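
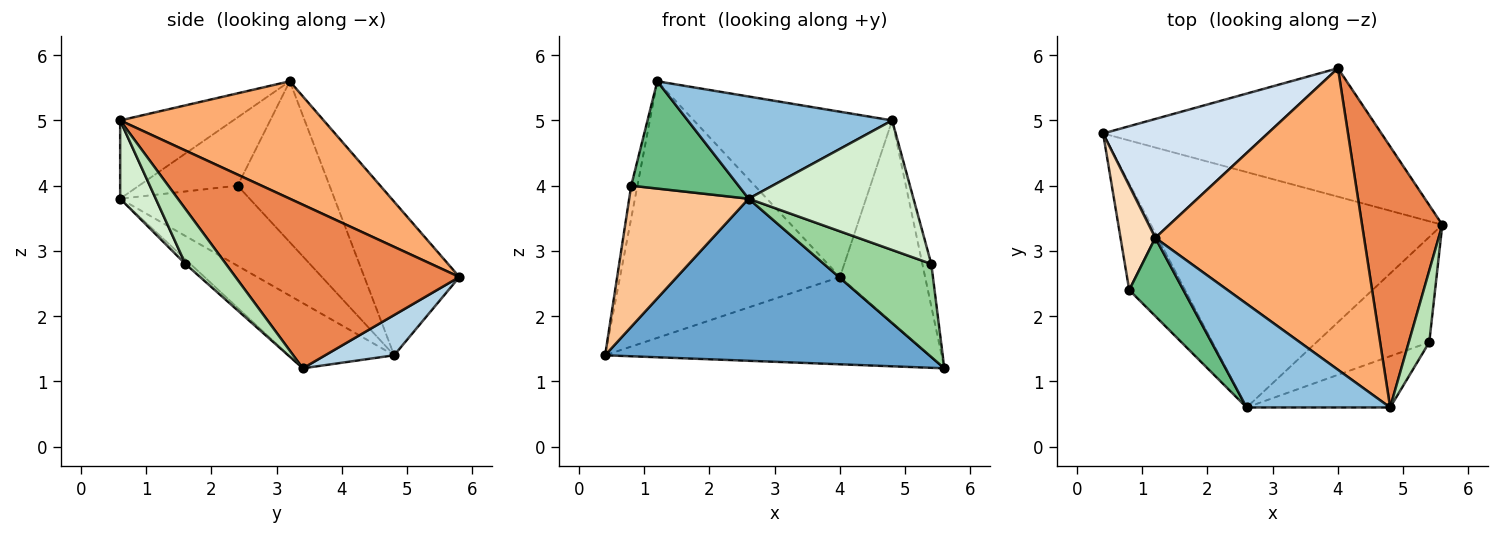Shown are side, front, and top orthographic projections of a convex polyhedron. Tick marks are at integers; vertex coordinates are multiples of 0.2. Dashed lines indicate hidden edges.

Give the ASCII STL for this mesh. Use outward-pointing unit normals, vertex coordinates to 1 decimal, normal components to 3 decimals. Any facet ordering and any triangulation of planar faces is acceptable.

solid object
 facet normal -0.181 -0.558 -0.810
  outer loop
   vertex 2.6 0.6 3.8
   vertex 0.4 4.8 1.4
   vertex 5.6 3.4 1.2
  endloop
 endfacet
 facet normal -0.362 -0.654 0.664
  outer loop
   vertex 4.8 0.6 5.0
   vertex 1.2 3.2 5.6
   vertex 2.6 0.6 3.8
  endloop
 endfacet
 facet normal 0.119 0.558 -0.821
  outer loop
   vertex 4.0 5.8 2.6
   vertex 5.6 3.4 1.2
   vertex 0.4 4.8 1.4
  endloop
 endfacet
 facet normal -0.365 0.845 0.391
  outer loop
   vertex 4.0 5.8 2.6
   vertex 0.4 4.8 1.4
   vertex 1.2 3.2 5.6
  endloop
 endfacet
 facet normal 0.850 0.323 0.417
  outer loop
   vertex 4.0 5.8 2.6
   vertex 4.8 0.6 5.0
   vertex 5.6 3.4 1.2
  endloop
 endfacet
 facet normal 0.442 0.431 0.786
  outer loop
   vertex 4.0 5.8 2.6
   vertex 1.2 3.2 5.6
   vertex 4.8 0.6 5.0
  endloop
 endfacet
 facet normal -0.654 -0.603 -0.456
  outer loop
   vertex 0.8 2.4 4.0
   vertex 0.4 4.8 1.4
   vertex 2.6 0.6 3.8
  endloop
 endfacet
 facet normal -0.975 0.066 0.211
  outer loop
   vertex 0.8 2.4 4.0
   vertex 1.2 3.2 5.6
   vertex 0.4 4.8 1.4
  endloop
 endfacet
 facet normal -0.596 -0.649 0.473
  outer loop
   vertex 0.8 2.4 4.0
   vertex 2.6 0.6 3.8
   vertex 1.2 3.2 5.6
  endloop
 endfacet
 facet normal -0.031 -0.662 -0.749
  outer loop
   vertex 5.4 1.6 2.8
   vertex 2.6 0.6 3.8
   vertex 5.6 3.4 1.2
  endloop
 endfacet
 facet normal 0.918 0.202 0.342
  outer loop
   vertex 5.4 1.6 2.8
   vertex 5.6 3.4 1.2
   vertex 4.8 0.6 5.0
  endloop
 endfacet
 facet normal 0.197 -0.912 -0.361
  outer loop
   vertex 5.4 1.6 2.8
   vertex 4.8 0.6 5.0
   vertex 2.6 0.6 3.8
  endloop
 endfacet
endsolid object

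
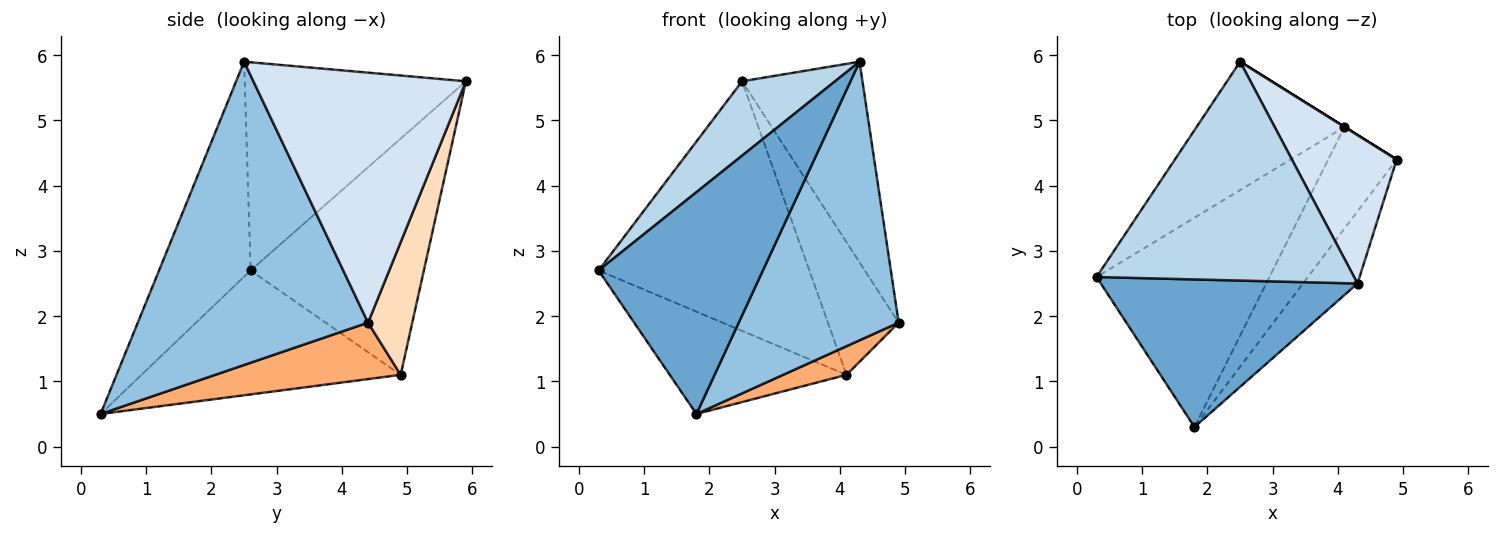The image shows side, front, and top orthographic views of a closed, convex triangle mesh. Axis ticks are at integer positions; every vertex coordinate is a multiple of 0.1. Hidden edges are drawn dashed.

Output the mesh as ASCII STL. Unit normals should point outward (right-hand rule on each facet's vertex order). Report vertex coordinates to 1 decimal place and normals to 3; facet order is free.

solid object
 facet normal -0.421 -0.755 0.503
  outer loop
   vertex 4.3 2.5 5.9
   vertex 0.3 2.6 2.7
   vertex 1.8 0.3 0.5
  endloop
 endfacet
 facet normal 0.812 -0.564 -0.146
  outer loop
   vertex 4.3 2.5 5.9
   vertex 1.8 0.3 0.5
   vertex 4.9 4.4 1.9
  endloop
 endfacet
 facet normal -0.608 -0.255 0.752
  outer loop
   vertex 2.5 5.9 5.6
   vertex 0.3 2.6 2.7
   vertex 4.3 2.5 5.9
  endloop
 endfacet
 facet normal 0.817 0.463 0.343
  outer loop
   vertex 2.5 5.9 5.6
   vertex 4.3 2.5 5.9
   vertex 4.9 4.4 1.9
  endloop
 endfacet
 facet normal -0.542 0.369 -0.755
  outer loop
   vertex 4.1 4.9 1.1
   vertex 1.8 0.3 0.5
   vertex 0.3 2.6 2.7
  endloop
 endfacet
 facet normal 0.621 -0.212 -0.754
  outer loop
   vertex 4.1 4.9 1.1
   vertex 4.9 4.4 1.9
   vertex 1.8 0.3 0.5
  endloop
 endfacet
 facet normal -0.590 0.718 -0.369
  outer loop
   vertex 4.1 4.9 1.1
   vertex 0.3 2.6 2.7
   vertex 2.5 5.9 5.6
  endloop
 endfacet
 facet normal 0.530 0.848 0.000
  outer loop
   vertex 4.1 4.9 1.1
   vertex 2.5 5.9 5.6
   vertex 4.9 4.4 1.9
  endloop
 endfacet
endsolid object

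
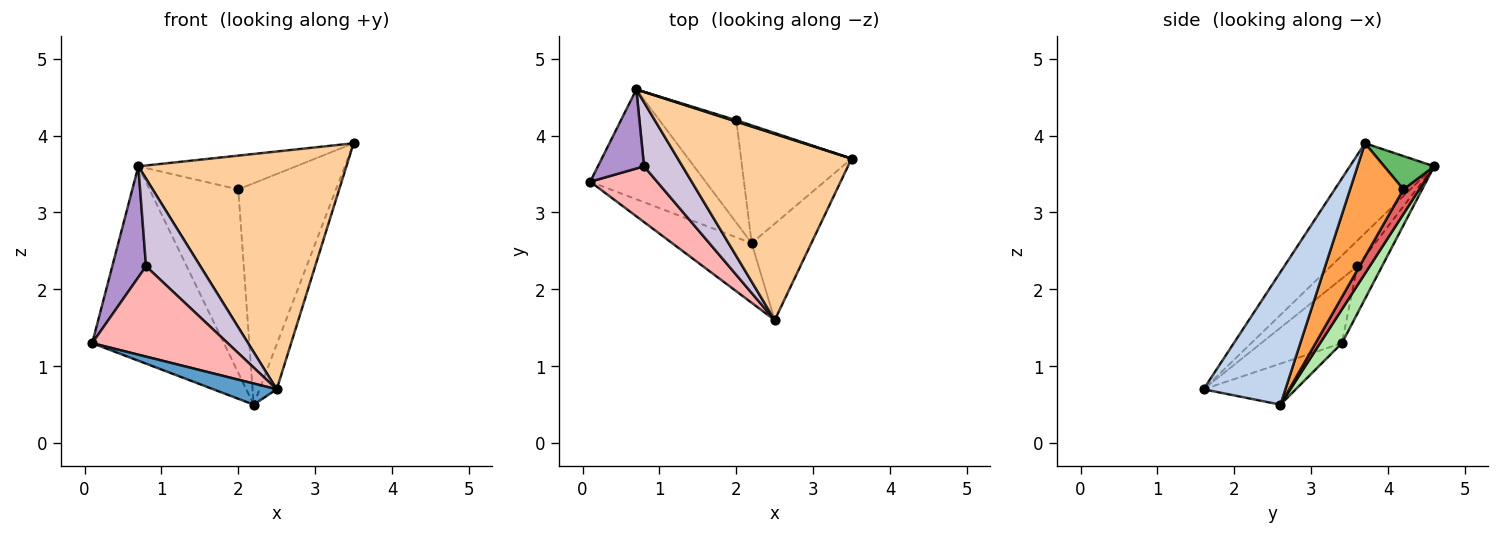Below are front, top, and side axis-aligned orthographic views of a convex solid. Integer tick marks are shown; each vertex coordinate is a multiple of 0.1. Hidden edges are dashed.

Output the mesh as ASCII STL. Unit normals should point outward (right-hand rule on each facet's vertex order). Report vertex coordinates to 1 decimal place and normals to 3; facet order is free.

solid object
 facet normal -0.437 -0.301 -0.847
  outer loop
   vertex 2.2 2.6 0.5
   vertex 2.5 1.6 0.7
   vertex 0.1 3.4 1.3
  endloop
 endfacet
 facet normal 0.896 0.188 -0.403
  outer loop
   vertex 2.2 2.6 0.5
   vertex 3.5 3.7 3.9
   vertex 2.5 1.6 0.7
  endloop
 endfacet
 facet normal 0.434 0.795 -0.423
  outer loop
   vertex 2.0 4.2 3.3
   vertex 3.5 3.7 3.9
   vertex 2.2 2.6 0.5
  endloop
 endfacet
 facet normal -0.304 -0.750 0.587
  outer loop
   vertex 0.7 4.6 3.6
   vertex 2.5 1.6 0.7
   vertex 3.5 3.7 3.9
  endloop
 endfacet
 facet normal 0.302 0.953 0.039
  outer loop
   vertex 0.7 4.6 3.6
   vertex 3.5 3.7 3.9
   vertex 2.0 4.2 3.3
  endloop
 endfacet
 facet normal 0.143 0.862 -0.487
  outer loop
   vertex 0.7 4.6 3.6
   vertex 2.2 2.6 0.5
   vertex 0.1 3.4 1.3
  endloop
 endfacet
 facet normal 0.154 0.863 -0.482
  outer loop
   vertex 0.7 4.6 3.6
   vertex 2.0 4.2 3.3
   vertex 2.2 2.6 0.5
  endloop
 endfacet
 facet normal -0.452 -0.759 0.468
  outer loop
   vertex 0.8 3.6 2.3
   vertex 0.1 3.4 1.3
   vertex 2.5 1.6 0.7
  endloop
 endfacet
 facet normal -0.512 -0.699 0.498
  outer loop
   vertex 0.8 3.6 2.3
   vertex 0.7 4.6 3.6
   vertex 0.1 3.4 1.3
  endloop
 endfacet
 facet normal -0.366 -0.751 0.549
  outer loop
   vertex 0.8 3.6 2.3
   vertex 2.5 1.6 0.7
   vertex 0.7 4.6 3.6
  endloop
 endfacet
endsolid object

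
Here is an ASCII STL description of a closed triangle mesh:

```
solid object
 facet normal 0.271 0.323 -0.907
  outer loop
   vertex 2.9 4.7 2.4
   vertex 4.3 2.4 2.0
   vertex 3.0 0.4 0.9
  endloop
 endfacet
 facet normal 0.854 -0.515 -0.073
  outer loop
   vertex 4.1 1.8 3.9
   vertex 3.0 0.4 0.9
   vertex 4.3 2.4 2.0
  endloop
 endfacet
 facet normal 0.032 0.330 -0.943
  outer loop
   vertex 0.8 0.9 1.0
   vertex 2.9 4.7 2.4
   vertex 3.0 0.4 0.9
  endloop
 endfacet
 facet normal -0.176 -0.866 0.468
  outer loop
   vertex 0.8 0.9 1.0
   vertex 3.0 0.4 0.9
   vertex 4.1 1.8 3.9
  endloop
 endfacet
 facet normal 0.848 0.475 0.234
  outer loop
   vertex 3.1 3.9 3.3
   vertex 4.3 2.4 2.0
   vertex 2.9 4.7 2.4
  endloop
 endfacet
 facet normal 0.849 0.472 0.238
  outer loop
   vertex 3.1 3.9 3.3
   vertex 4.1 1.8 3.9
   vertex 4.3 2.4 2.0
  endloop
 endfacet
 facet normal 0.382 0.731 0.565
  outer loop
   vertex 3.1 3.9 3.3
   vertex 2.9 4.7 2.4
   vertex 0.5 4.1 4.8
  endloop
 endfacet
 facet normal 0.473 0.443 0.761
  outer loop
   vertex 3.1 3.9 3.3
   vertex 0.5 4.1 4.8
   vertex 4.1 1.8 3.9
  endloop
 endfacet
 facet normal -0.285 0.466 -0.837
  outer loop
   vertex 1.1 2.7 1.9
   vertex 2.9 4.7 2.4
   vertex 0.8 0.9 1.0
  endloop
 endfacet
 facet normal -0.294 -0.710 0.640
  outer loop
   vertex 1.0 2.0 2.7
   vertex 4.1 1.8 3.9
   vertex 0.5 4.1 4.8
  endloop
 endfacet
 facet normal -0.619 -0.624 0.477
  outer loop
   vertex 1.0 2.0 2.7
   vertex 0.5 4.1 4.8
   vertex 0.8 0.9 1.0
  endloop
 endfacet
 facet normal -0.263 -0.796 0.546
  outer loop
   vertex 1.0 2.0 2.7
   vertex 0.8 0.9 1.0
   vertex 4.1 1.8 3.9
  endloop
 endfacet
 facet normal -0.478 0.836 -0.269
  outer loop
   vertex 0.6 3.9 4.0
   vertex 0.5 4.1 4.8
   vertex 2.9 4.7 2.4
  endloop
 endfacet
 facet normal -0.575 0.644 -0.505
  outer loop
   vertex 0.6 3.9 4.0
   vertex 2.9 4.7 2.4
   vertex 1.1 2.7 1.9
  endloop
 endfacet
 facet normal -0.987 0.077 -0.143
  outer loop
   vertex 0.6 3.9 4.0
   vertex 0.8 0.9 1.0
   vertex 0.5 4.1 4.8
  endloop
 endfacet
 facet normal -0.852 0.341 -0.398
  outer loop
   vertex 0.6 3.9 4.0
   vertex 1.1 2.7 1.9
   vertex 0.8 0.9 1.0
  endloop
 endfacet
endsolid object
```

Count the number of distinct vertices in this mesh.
10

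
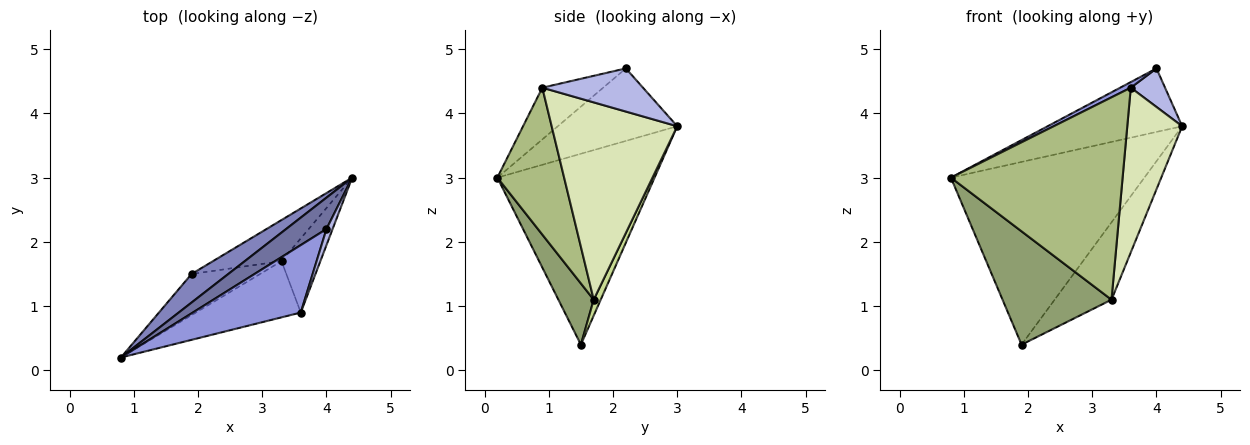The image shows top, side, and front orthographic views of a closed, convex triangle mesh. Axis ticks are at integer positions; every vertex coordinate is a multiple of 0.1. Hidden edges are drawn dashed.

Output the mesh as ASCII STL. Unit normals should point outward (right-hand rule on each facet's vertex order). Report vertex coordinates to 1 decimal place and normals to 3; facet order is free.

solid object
 facet normal -0.623 0.701 0.347
  outer loop
   vertex 4.0 2.2 4.7
   vertex 4.4 3.0 3.8
   vertex 0.8 0.2 3.0
  endloop
 endfacet
 facet normal -0.626 0.770 0.120
  outer loop
   vertex 1.9 1.5 0.4
   vertex 0.8 0.2 3.0
   vertex 4.4 3.0 3.8
  endloop
 endfacet
 facet normal -0.431 -0.075 0.899
  outer loop
   vertex 3.6 0.9 4.4
   vertex 4.0 2.2 4.7
   vertex 0.8 0.2 3.0
  endloop
 endfacet
 facet normal 0.938 -0.319 0.133
  outer loop
   vertex 3.6 0.9 4.4
   vertex 4.4 3.0 3.8
   vertex 4.0 2.2 4.7
  endloop
 endfacet
 facet normal 0.292 -0.899 -0.326
  outer loop
   vertex 3.3 1.7 1.1
   vertex 0.8 0.2 3.0
   vertex 1.9 1.5 0.4
  endloop
 endfacet
 facet normal 0.351 -0.902 -0.251
  outer loop
   vertex 3.3 1.7 1.1
   vertex 3.6 0.9 4.4
   vertex 0.8 0.2 3.0
  endloop
 endfacet
 facet normal 0.108 0.878 -0.467
  outer loop
   vertex 3.3 1.7 1.1
   vertex 1.9 1.5 0.4
   vertex 4.4 3.0 3.8
  endloop
 endfacet
 facet normal 0.902 -0.394 -0.178
  outer loop
   vertex 3.3 1.7 1.1
   vertex 4.4 3.0 3.8
   vertex 3.6 0.9 4.4
  endloop
 endfacet
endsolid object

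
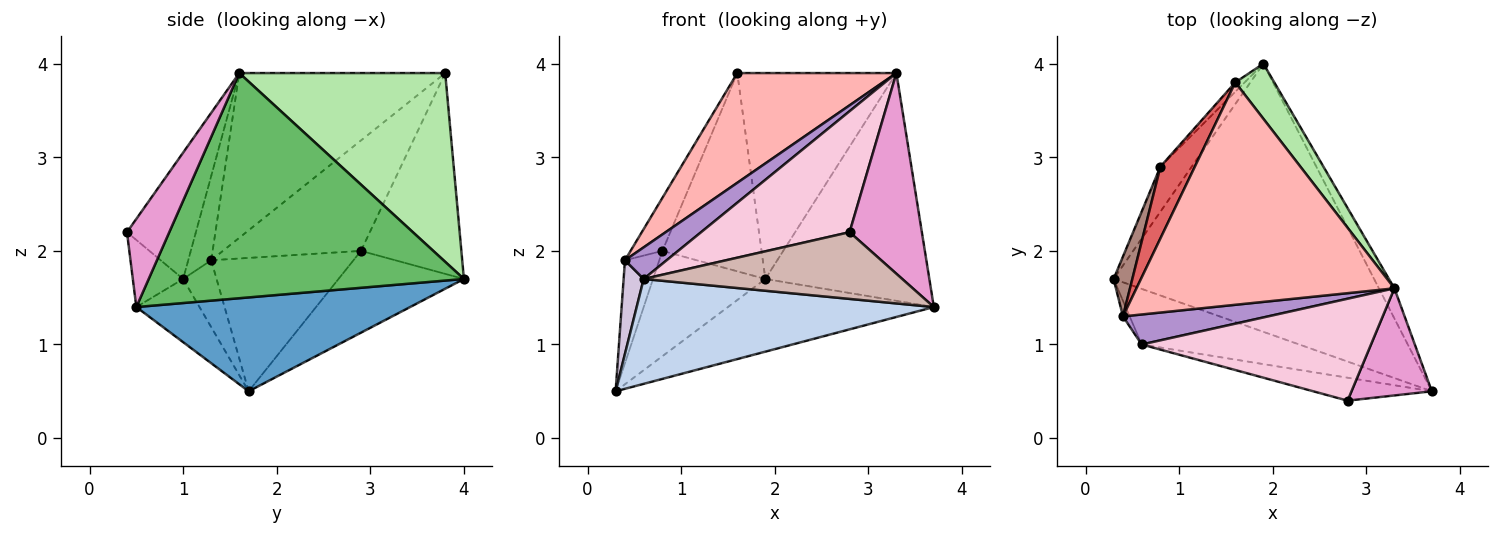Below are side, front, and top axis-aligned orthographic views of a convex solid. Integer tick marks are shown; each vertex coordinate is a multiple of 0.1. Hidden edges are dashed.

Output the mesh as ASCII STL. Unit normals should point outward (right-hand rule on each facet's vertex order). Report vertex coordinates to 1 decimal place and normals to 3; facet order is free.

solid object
 facet normal 0.329 0.247 -0.912
  outer loop
   vertex 1.9 4.0 1.7
   vertex 3.7 0.5 1.4
   vertex 0.3 1.7 0.5
  endloop
 endfacet
 facet normal -0.185 -0.868 -0.460
  outer loop
   vertex 0.6 1.0 1.7
   vertex 0.3 1.7 0.5
   vertex 3.7 0.5 1.4
  endloop
 endfacet
 facet normal -0.716 0.642 -0.274
  outer loop
   vertex 0.8 2.9 2.0
   vertex 1.9 4.0 1.7
   vertex 0.3 1.7 0.5
  endloop
 endfacet
 facet normal -0.711 0.702 -0.033
  outer loop
   vertex 0.8 2.9 2.0
   vertex 1.6 3.8 3.9
   vertex 1.9 4.0 1.7
  endloop
 endfacet
 facet normal 0.885 0.461 -0.061
  outer loop
   vertex 3.3 1.6 3.9
   vertex 3.7 0.5 1.4
   vertex 1.9 4.0 1.7
  endloop
 endfacet
 facet normal 0.781 0.603 0.161
  outer loop
   vertex 3.3 1.6 3.9
   vertex 1.9 4.0 1.7
   vertex 1.6 3.8 3.9
  endloop
 endfacet
 facet normal -0.932 0.215 0.291
  outer loop
   vertex 0.4 1.3 1.9
   vertex 1.6 3.8 3.9
   vertex 0.8 2.9 2.0
  endloop
 endfacet
 facet normal -0.497 -0.384 0.778
  outer loop
   vertex 0.4 1.3 1.9
   vertex 3.3 1.6 3.9
   vertex 1.6 3.8 3.9
  endloop
 endfacet
 facet normal -0.371 -0.674 0.639
  outer loop
   vertex 0.4 1.3 1.9
   vertex 0.6 1.0 1.7
   vertex 3.3 1.6 3.9
  endloop
 endfacet
 facet normal -0.854 -0.513 -0.085
  outer loop
   vertex 0.4 1.3 1.9
   vertex 0.3 1.7 0.5
   vertex 0.6 1.0 1.7
  endloop
 endfacet
 facet normal -0.963 0.232 0.135
  outer loop
   vertex 0.4 1.3 1.9
   vertex 0.8 2.9 2.0
   vertex 0.3 1.7 0.5
  endloop
 endfacet
 facet normal -0.181 -0.930 -0.320
  outer loop
   vertex 2.8 0.4 2.2
   vertex 0.6 1.0 1.7
   vertex 3.7 0.5 1.4
  endloop
 endfacet
 facet normal 0.459 -0.784 0.418
  outer loop
   vertex 2.8 0.4 2.2
   vertex 3.7 0.5 1.4
   vertex 3.3 1.6 3.9
  endloop
 endfacet
 facet normal -0.335 -0.721 0.607
  outer loop
   vertex 2.8 0.4 2.2
   vertex 3.3 1.6 3.9
   vertex 0.6 1.0 1.7
  endloop
 endfacet
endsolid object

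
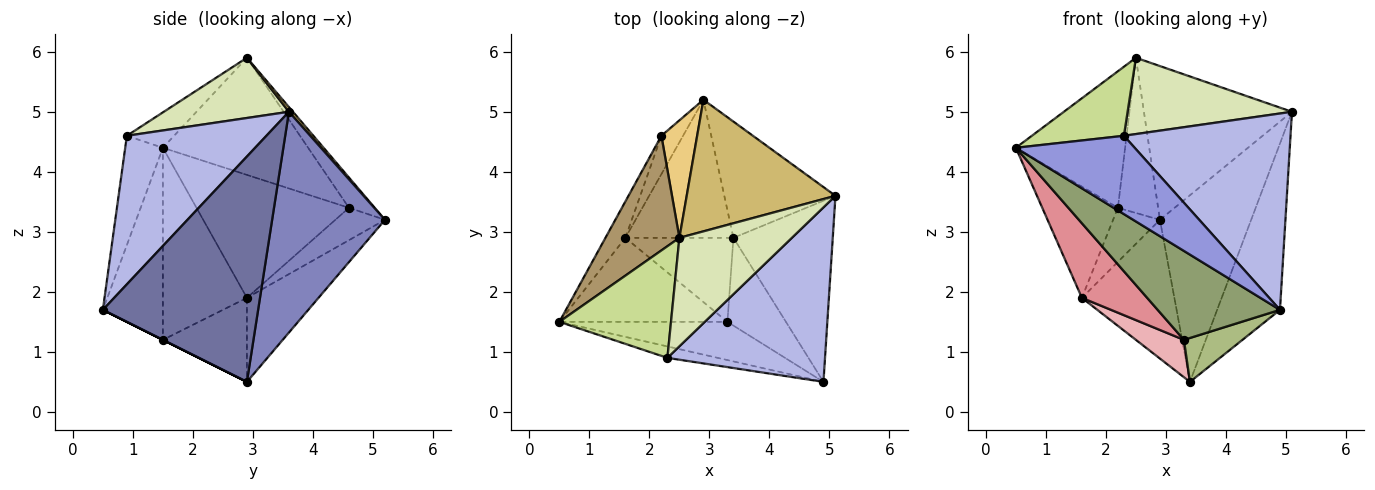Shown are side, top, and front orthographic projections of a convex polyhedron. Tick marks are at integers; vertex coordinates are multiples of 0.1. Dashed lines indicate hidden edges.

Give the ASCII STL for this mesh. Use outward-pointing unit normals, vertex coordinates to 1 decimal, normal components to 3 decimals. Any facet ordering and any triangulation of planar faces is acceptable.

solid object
 facet normal 0.858 0.347 -0.378
  outer loop
   vertex 3.4 2.9 0.5
   vertex 5.1 3.6 5.0
   vertex 4.9 0.5 1.7
  endloop
 endfacet
 facet normal 0.724 0.585 -0.365
  outer loop
   vertex 2.9 5.2 3.2
   vertex 5.1 3.6 5.0
   vertex 3.4 2.9 0.5
  endloop
 endfacet
 facet normal -0.299 -0.944 -0.138
  outer loop
   vertex 2.3 0.9 4.6
   vertex 0.5 1.5 4.4
   vertex 4.9 0.5 1.7
  endloop
 endfacet
 facet normal 0.531 -0.634 0.563
  outer loop
   vertex 2.3 0.9 4.6
   vertex 4.9 0.5 1.7
   vertex 5.1 3.6 5.0
  endloop
 endfacet
 facet normal -0.411 -0.838 -0.360
  outer loop
   vertex 3.3 1.5 1.2
   vertex 4.9 0.5 1.7
   vertex 0.5 1.5 4.4
  endloop
 endfacet
 facet normal 0.000 -0.447 -0.894
  outer loop
   vertex 3.3 1.5 1.2
   vertex 3.4 2.9 0.5
   vertex 4.9 0.5 1.7
  endloop
 endfacet
 facet normal -0.260 -0.508 0.821
  outer loop
   vertex 2.5 2.9 5.9
   vertex 0.5 1.5 4.4
   vertex 2.3 0.9 4.6
  endloop
 endfacet
 facet normal 0.401 -0.527 0.749
  outer loop
   vertex 2.5 2.9 5.9
   vertex 2.3 0.9 4.6
   vertex 5.1 3.6 5.0
  endloop
 endfacet
 facet normal -0.714 0.537 0.451
  outer loop
   vertex 2.5 2.9 5.9
   vertex 2.2 4.6 3.4
   vertex 0.5 1.5 4.4
  endloop
 endfacet
 facet normal 0.021 0.760 0.650
  outer loop
   vertex 2.5 2.9 5.9
   vertex 5.1 3.6 5.0
   vertex 2.9 5.2 3.2
  endloop
 endfacet
 facet normal -0.455 0.710 0.537
  outer loop
   vertex 2.5 2.9 5.9
   vertex 2.9 5.2 3.2
   vertex 2.2 4.6 3.4
  endloop
 endfacet
 facet normal -0.481 0.621 -0.618
  outer loop
   vertex 1.6 2.9 1.9
   vertex 2.9 5.2 3.2
   vertex 3.4 2.9 0.5
  endloop
 endfacet
 facet normal -0.654 0.617 -0.438
  outer loop
   vertex 1.6 2.9 1.9
   vertex 2.2 4.6 3.4
   vertex 2.9 5.2 3.2
  endloop
 endfacet
 facet normal -0.887 0.440 -0.144
  outer loop
   vertex 1.6 2.9 1.9
   vertex 0.5 1.5 4.4
   vertex 2.2 4.6 3.4
  endloop
 endfacet
 facet normal -0.650 -0.505 -0.568
  outer loop
   vertex 1.6 2.9 1.9
   vertex 3.3 1.5 1.2
   vertex 0.5 1.5 4.4
  endloop
 endfacet
 facet normal -0.579 -0.331 -0.745
  outer loop
   vertex 1.6 2.9 1.9
   vertex 3.4 2.9 0.5
   vertex 3.3 1.5 1.2
  endloop
 endfacet
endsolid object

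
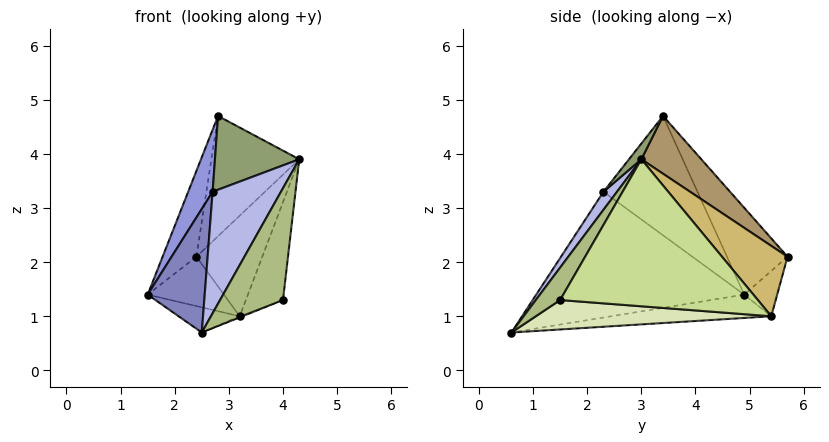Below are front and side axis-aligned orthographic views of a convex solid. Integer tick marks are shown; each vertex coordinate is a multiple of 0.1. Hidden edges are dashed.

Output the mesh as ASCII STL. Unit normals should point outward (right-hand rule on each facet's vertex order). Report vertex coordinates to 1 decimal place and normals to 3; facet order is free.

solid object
 facet normal -0.255 0.097 -0.962
  outer loop
   vertex 3.2 5.4 1.0
   vertex 2.5 0.6 0.7
   vertex 1.5 4.9 1.4
  endloop
 endfacet
 facet normal -0.936 -0.257 0.240
  outer loop
   vertex 2.7 2.3 3.3
   vertex 1.5 4.9 1.4
   vertex 2.5 0.6 0.7
  endloop
 endfacet
 facet normal -0.935 -0.243 0.258
  outer loop
   vertex 2.7 2.3 3.3
   vertex 2.8 3.4 4.7
   vertex 1.5 4.9 1.4
  endloop
 endfacet
 facet normal 0.165 -0.831 0.531
  outer loop
   vertex 2.7 2.3 3.3
   vertex 2.5 0.6 0.7
   vertex 4.3 3.0 3.9
  endloop
 endfacet
 facet normal 0.115 -0.785 0.609
  outer loop
   vertex 2.7 2.3 3.3
   vertex 4.3 3.0 3.9
   vertex 2.8 3.4 4.7
  endloop
 endfacet
 facet normal 0.323 -0.835 0.445
  outer loop
   vertex 4.0 1.5 1.3
   vertex 4.3 3.0 3.9
   vertex 2.5 0.6 0.7
  endloop
 endfacet
 facet normal 0.960 0.180 -0.215
  outer loop
   vertex 4.0 1.5 1.3
   vertex 3.2 5.4 1.0
   vertex 4.3 3.0 3.9
  endloop
 endfacet
 facet normal 0.369 0.004 -0.929
  outer loop
   vertex 4.0 1.5 1.3
   vertex 2.5 0.6 0.7
   vertex 3.2 5.4 1.0
  endloop
 endfacet
 facet normal 0.474 0.694 0.541
  outer loop
   vertex 2.4 5.7 2.1
   vertex 2.8 3.4 4.7
   vertex 4.3 3.0 3.9
  endloop
 endfacet
 facet normal 0.672 0.675 0.304
  outer loop
   vertex 2.4 5.7 2.1
   vertex 4.3 3.0 3.9
   vertex 3.2 5.4 1.0
  endloop
 endfacet
 facet normal -0.760 0.424 0.492
  outer loop
   vertex 2.4 5.7 2.1
   vertex 1.5 4.9 1.4
   vertex 2.8 3.4 4.7
  endloop
 endfacet
 facet normal -0.349 0.808 -0.474
  outer loop
   vertex 2.4 5.7 2.1
   vertex 3.2 5.4 1.0
   vertex 1.5 4.9 1.4
  endloop
 endfacet
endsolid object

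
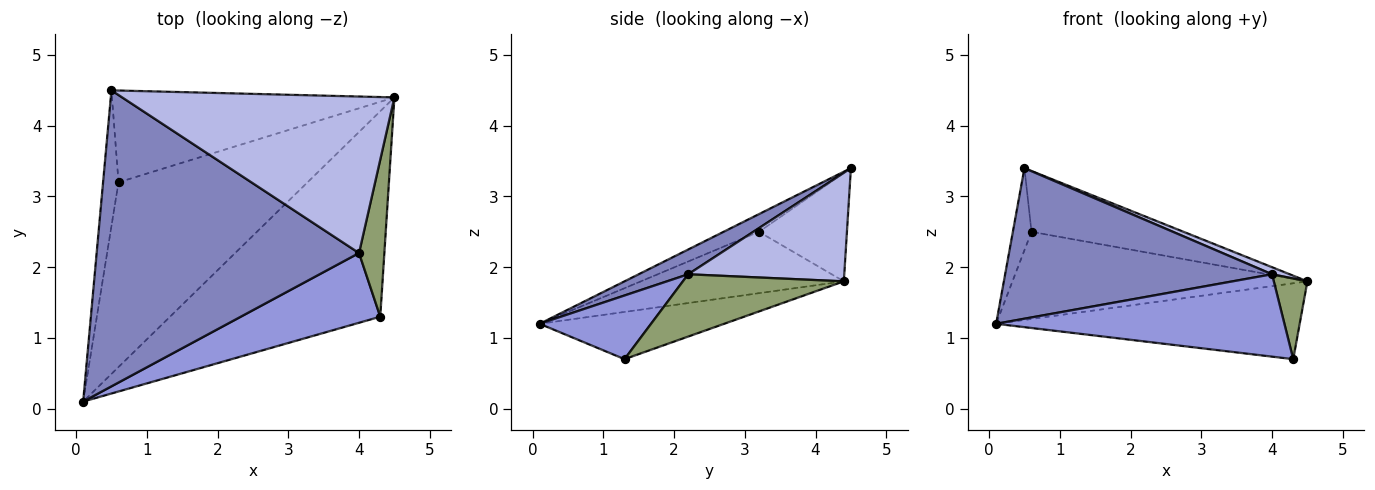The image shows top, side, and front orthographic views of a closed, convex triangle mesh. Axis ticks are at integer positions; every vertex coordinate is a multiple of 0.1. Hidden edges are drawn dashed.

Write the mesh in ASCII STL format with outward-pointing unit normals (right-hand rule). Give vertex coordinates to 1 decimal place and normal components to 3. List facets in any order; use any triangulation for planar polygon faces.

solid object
 facet normal -0.206 0.339 -0.918
  outer loop
   vertex 4.3 1.3 0.7
   vertex 0.1 0.1 1.2
   vertex 4.5 4.4 1.8
  endloop
 endfacet
 facet normal 0.084 -0.452 0.888
  outer loop
   vertex 4.0 2.2 1.9
   vertex 0.5 4.5 3.4
   vertex 0.1 0.1 1.2
  endloop
 endfacet
 facet normal 0.283 -0.732 0.620
  outer loop
   vertex 4.0 2.2 1.9
   vertex 0.1 0.1 1.2
   vertex 4.3 1.3 0.7
  endloop
 endfacet
 facet normal 0.370 -0.042 0.928
  outer loop
   vertex 4.0 2.2 1.9
   vertex 4.5 4.4 1.8
   vertex 0.5 4.5 3.4
  endloop
 endfacet
 facet normal 0.909 -0.190 0.370
  outer loop
   vertex 4.0 2.2 1.9
   vertex 4.3 1.3 0.7
   vertex 4.5 4.4 1.8
  endloop
 endfacet
 facet normal -0.282 0.409 -0.868
  outer loop
   vertex 0.6 3.2 2.5
   vertex 4.5 4.4 1.8
   vertex 0.1 0.1 1.2
  endloop
 endfacet
 facet normal -0.700 0.369 -0.611
  outer loop
   vertex 0.6 3.2 2.5
   vertex 0.1 0.1 1.2
   vertex 0.5 4.5 3.4
  endloop
 endfacet
 facet normal -0.304 0.526 -0.794
  outer loop
   vertex 0.6 3.2 2.5
   vertex 0.5 4.5 3.4
   vertex 4.5 4.4 1.8
  endloop
 endfacet
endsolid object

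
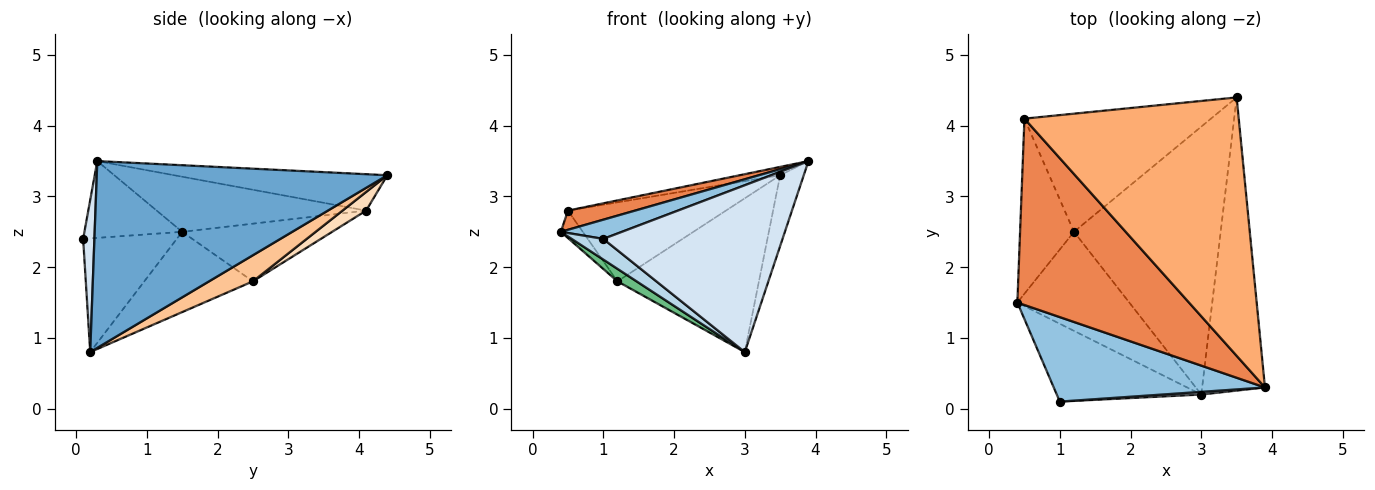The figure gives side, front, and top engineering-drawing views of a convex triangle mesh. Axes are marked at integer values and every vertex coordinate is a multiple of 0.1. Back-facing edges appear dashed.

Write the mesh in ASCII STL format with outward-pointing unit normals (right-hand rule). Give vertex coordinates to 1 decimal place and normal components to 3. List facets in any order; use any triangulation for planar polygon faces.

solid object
 facet normal 0.945 0.077 -0.318
  outer loop
   vertex 3.0 0.2 0.8
   vertex 3.5 4.4 3.3
   vertex 3.9 0.3 3.5
  endloop
 endfacet
 facet normal -0.334 -0.209 0.919
  outer loop
   vertex 1.0 0.1 2.4
   vertex 3.9 0.3 3.5
   vertex 0.4 1.5 2.5
  endloop
 endfacet
 facet normal -0.605 -0.204 -0.769
  outer loop
   vertex 1.0 0.1 2.4
   vertex 0.4 1.5 2.5
   vertex 3.0 0.2 0.8
  endloop
 endfacet
 facet normal 0.063 -0.998 0.016
  outer loop
   vertex 1.0 0.1 2.4
   vertex 3.0 0.2 0.8
   vertex 3.9 0.3 3.5
  endloop
 endfacet
 facet normal -0.304 -0.098 0.948
  outer loop
   vertex 0.5 4.1 2.8
   vertex 0.4 1.5 2.5
   vertex 3.9 0.3 3.5
  endloop
 endfacet
 facet normal -0.167 0.032 0.985
  outer loop
   vertex 0.5 4.1 2.8
   vertex 3.9 0.3 3.5
   vertex 3.5 4.4 3.3
  endloop
 endfacet
 facet normal 0.153 0.492 -0.857
  outer loop
   vertex 1.2 2.5 1.8
   vertex 3.5 4.4 3.3
   vertex 3.0 0.2 0.8
  endloop
 endfacet
 facet normal 0.083 0.554 -0.828
  outer loop
   vertex 1.2 2.5 1.8
   vertex 0.5 4.1 2.8
   vertex 3.5 4.4 3.3
  endloop
 endfacet
 facet normal -0.580 -0.102 -0.808
  outer loop
   vertex 1.2 2.5 1.8
   vertex 3.0 0.2 0.8
   vertex 0.4 1.5 2.5
  endloop
 endfacet
 facet normal -0.727 0.106 -0.679
  outer loop
   vertex 1.2 2.5 1.8
   vertex 0.4 1.5 2.5
   vertex 0.5 4.1 2.8
  endloop
 endfacet
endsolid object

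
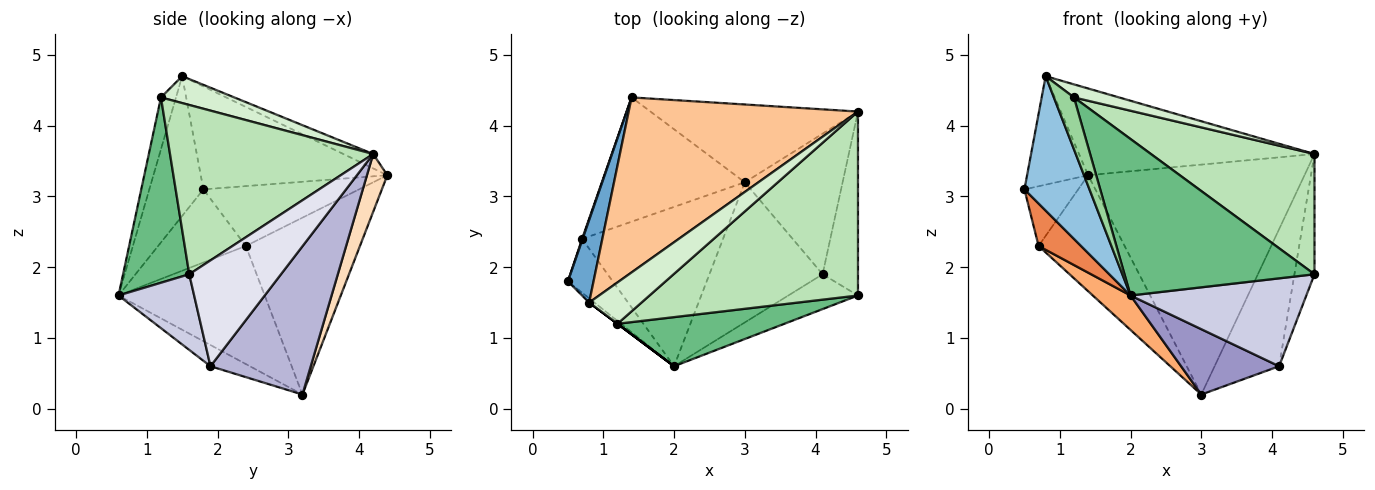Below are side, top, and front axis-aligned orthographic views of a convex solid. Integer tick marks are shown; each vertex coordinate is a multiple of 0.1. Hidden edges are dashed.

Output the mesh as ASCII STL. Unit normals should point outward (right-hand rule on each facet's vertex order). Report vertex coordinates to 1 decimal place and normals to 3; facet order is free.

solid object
 facet normal -0.925 0.302 0.230
  outer loop
   vertex 0.8 1.5 4.7
   vertex 1.4 4.4 3.3
   vertex 0.5 1.8 3.1
  endloop
 endfacet
 facet normal -0.639 -0.769 -0.024
  outer loop
   vertex 2.0 0.6 1.6
   vertex 0.8 1.5 4.7
   vertex 0.5 1.8 3.1
  endloop
 endfacet
 facet normal -0.945 0.327 0.009
  outer loop
   vertex 0.7 2.4 2.3
   vertex 0.5 1.8 3.1
   vertex 1.4 4.4 3.3
  endloop
 endfacet
 facet normal -0.671 0.506 -0.542
  outer loop
   vertex 0.7 2.4 2.3
   vertex 1.4 4.4 3.3
   vertex 3.0 3.2 0.2
  endloop
 endfacet
 facet normal -0.788 -0.381 -0.483
  outer loop
   vertex 0.7 2.4 2.3
   vertex 2.0 0.6 1.6
   vertex 0.5 1.8 3.1
  endloop
 endfacet
 facet normal -0.634 -0.164 -0.756
  outer loop
   vertex 0.7 2.4 2.3
   vertex 3.0 3.2 0.2
   vertex 2.0 0.6 1.6
  endloop
 endfacet
 facet normal -0.056 0.443 0.895
  outer loop
   vertex 4.6 4.2 3.6
   vertex 1.4 4.4 3.3
   vertex 0.8 1.5 4.7
  endloop
 endfacet
 facet normal 0.089 0.943 -0.319
  outer loop
   vertex 4.6 4.2 3.6
   vertex 3.0 3.2 0.2
   vertex 1.4 4.4 3.3
  endloop
 endfacet
 facet normal 0.315 -0.905 0.284
  outer loop
   vertex 1.2 1.2 4.4
   vertex 2.0 0.6 1.6
   vertex 4.6 1.6 1.9
  endloop
 endfacet
 facet normal -0.600 -0.800 0.000
  outer loop
   vertex 1.2 1.2 4.4
   vertex 0.8 1.5 4.7
   vertex 2.0 0.6 1.6
  endloop
 endfacet
 facet normal 0.562 -0.453 0.692
  outer loop
   vertex 1.2 1.2 4.4
   vertex 4.6 1.6 1.9
   vertex 4.6 4.2 3.6
  endloop
 endfacet
 facet normal 0.440 -0.270 0.857
  outer loop
   vertex 1.2 1.2 4.4
   vertex 4.6 4.2 3.6
   vertex 0.8 1.5 4.7
  endloop
 endfacet
 facet normal -0.168 -0.417 -0.893
  outer loop
   vertex 4.1 1.9 0.6
   vertex 2.0 0.6 1.6
   vertex 3.0 3.2 0.2
  endloop
 endfacet
 facet normal 0.735 0.473 -0.485
  outer loop
   vertex 4.1 1.9 0.6
   vertex 3.0 3.2 0.2
   vertex 4.6 4.2 3.6
  endloop
 endfacet
 facet normal 0.371 -0.863 -0.342
  outer loop
   vertex 4.1 1.9 0.6
   vertex 4.6 1.6 1.9
   vertex 2.0 0.6 1.6
  endloop
 endfacet
 facet normal 0.929 0.203 -0.310
  outer loop
   vertex 4.1 1.9 0.6
   vertex 4.6 4.2 3.6
   vertex 4.6 1.6 1.9
  endloop
 endfacet
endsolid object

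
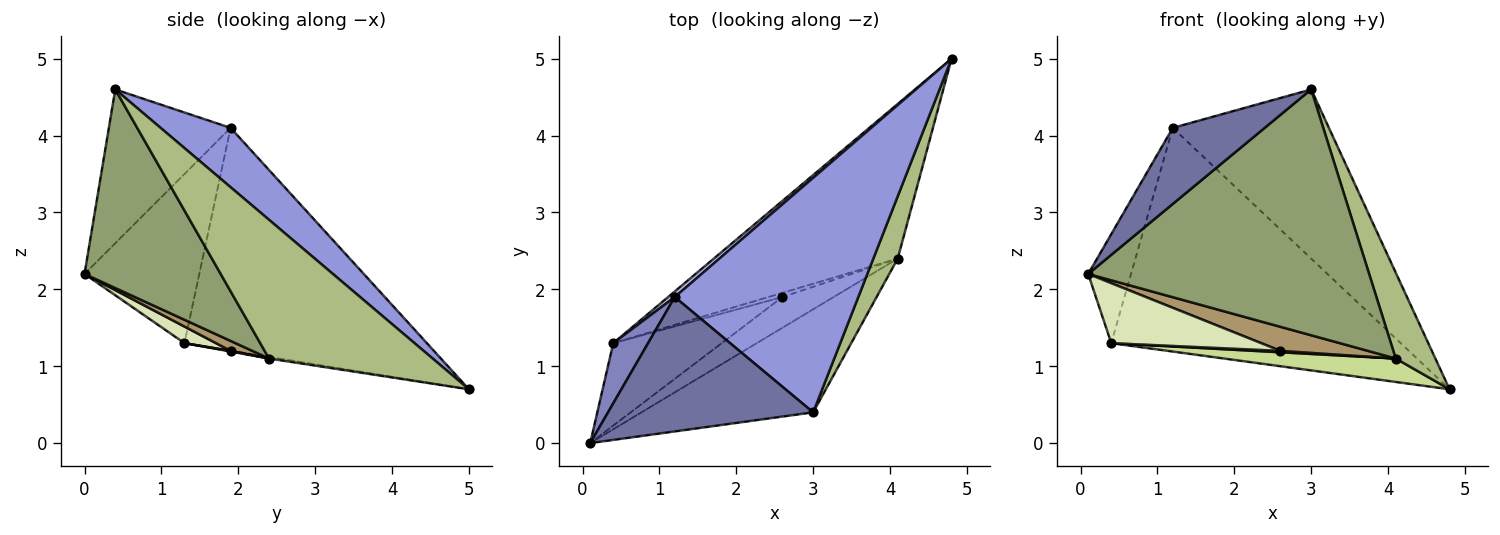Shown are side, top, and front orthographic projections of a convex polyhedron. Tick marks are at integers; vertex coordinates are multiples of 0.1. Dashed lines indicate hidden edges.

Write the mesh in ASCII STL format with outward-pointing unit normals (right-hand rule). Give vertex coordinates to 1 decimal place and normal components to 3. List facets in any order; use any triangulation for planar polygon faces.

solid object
 facet normal -0.546 -0.413 0.729
  outer loop
   vertex 1.2 1.9 4.1
   vertex 0.1 0.0 2.2
   vertex 3.0 0.4 4.6
  endloop
 endfacet
 facet normal -0.920 0.343 0.189
  outer loop
   vertex 1.2 1.9 4.1
   vertex 0.4 1.3 1.3
   vertex 0.1 0.0 2.2
  endloop
 endfacet
 facet normal 0.254 0.566 0.785
  outer loop
   vertex 1.2 1.9 4.1
   vertex 3.0 0.4 4.6
   vertex 4.8 5.0 0.7
  endloop
 endfacet
 facet normal -0.642 0.767 0.019
  outer loop
   vertex 1.2 1.9 4.1
   vertex 4.8 5.0 0.7
   vertex 0.4 1.3 1.3
  endloop
 endfacet
 facet normal 0.408 -0.842 -0.353
  outer loop
   vertex 4.1 2.4 1.1
   vertex 3.0 0.4 4.6
   vertex 0.1 0.0 2.2
  endloop
 endfacet
 facet normal 0.958 -0.232 0.169
  outer loop
   vertex 4.1 2.4 1.1
   vertex 4.8 5.0 0.7
   vertex 3.0 0.4 4.6
  endloop
 endfacet
 facet normal -0.009 -0.150 -0.989
  outer loop
   vertex 4.1 2.4 1.1
   vertex 0.4 1.3 1.3
   vertex 4.8 5.0 0.7
  endloop
 endfacet
 facet normal 0.123 -0.584 -0.802
  outer loop
   vertex 2.6 1.9 1.2
   vertex 0.1 0.0 2.2
   vertex 0.4 1.3 1.3
  endloop
 endfacet
 facet normal 0.151 -0.609 -0.779
  outer loop
   vertex 2.6 1.9 1.2
   vertex 4.1 2.4 1.1
   vertex 0.1 0.0 2.2
  endloop
 endfacet
 facet normal 0.047 -0.330 -0.943
  outer loop
   vertex 2.6 1.9 1.2
   vertex 0.4 1.3 1.3
   vertex 4.1 2.4 1.1
  endloop
 endfacet
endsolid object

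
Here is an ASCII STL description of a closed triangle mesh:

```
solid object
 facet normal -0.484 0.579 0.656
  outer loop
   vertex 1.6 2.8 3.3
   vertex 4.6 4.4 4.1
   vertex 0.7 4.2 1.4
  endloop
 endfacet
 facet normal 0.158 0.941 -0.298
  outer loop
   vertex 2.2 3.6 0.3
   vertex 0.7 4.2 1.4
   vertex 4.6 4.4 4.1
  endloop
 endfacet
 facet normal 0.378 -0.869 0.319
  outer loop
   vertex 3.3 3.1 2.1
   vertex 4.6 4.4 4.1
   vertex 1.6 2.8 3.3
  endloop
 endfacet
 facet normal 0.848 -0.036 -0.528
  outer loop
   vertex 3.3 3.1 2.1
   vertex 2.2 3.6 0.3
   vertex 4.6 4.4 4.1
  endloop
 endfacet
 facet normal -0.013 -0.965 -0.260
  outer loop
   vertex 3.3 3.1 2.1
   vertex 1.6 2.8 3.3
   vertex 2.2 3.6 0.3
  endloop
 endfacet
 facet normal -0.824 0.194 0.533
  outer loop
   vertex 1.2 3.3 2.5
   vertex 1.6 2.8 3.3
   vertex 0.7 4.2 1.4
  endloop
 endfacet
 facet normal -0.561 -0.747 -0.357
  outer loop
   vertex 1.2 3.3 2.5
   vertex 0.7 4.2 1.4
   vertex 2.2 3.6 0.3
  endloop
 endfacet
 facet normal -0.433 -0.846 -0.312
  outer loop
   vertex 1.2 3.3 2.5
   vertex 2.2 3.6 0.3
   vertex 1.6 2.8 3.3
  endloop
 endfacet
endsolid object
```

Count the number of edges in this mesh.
12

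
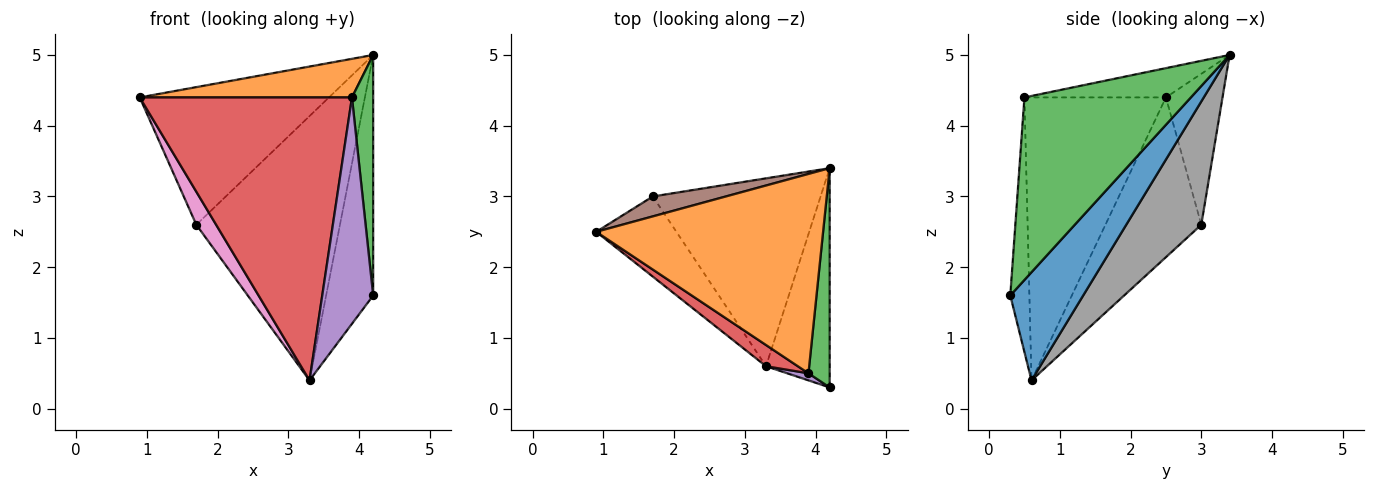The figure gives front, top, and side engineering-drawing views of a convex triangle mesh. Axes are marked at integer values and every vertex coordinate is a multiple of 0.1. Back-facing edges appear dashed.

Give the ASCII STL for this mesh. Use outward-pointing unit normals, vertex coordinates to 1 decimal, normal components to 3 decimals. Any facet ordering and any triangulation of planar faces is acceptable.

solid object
 facet normal 0.753 0.486 -0.443
  outer loop
   vertex 3.3 0.6 0.4
   vertex 4.2 3.4 5.0
   vertex 4.2 0.3 1.6
  endloop
 endfacet
 facet normal -0.126 -0.189 0.974
  outer loop
   vertex 3.9 0.5 4.4
   vertex 4.2 3.4 5.0
   vertex 0.9 2.5 4.4
  endloop
 endfacet
 facet normal 0.985 -0.126 0.115
  outer loop
   vertex 3.9 0.5 4.4
   vertex 4.2 0.3 1.6
   vertex 4.2 3.4 5.0
  endloop
 endfacet
 facet normal -0.554 -0.830 0.062
  outer loop
   vertex 3.9 0.5 4.4
   vertex 0.9 2.5 4.4
   vertex 3.3 0.6 0.4
  endloop
 endfacet
 facet normal -0.351 -0.936 0.029
  outer loop
   vertex 3.9 0.5 4.4
   vertex 3.3 0.6 0.4
   vertex 4.2 0.3 1.6
  endloop
 endfacet
 facet normal -0.284 0.949 0.137
  outer loop
   vertex 1.7 3.0 2.6
   vertex 0.9 2.5 4.4
   vertex 4.2 3.4 5.0
  endloop
 endfacet
 facet normal -0.879 -0.182 -0.441
  outer loop
   vertex 1.7 3.0 2.6
   vertex 3.3 0.6 0.4
   vertex 0.9 2.5 4.4
  endloop
 endfacet
 facet normal 0.392 0.750 -0.533
  outer loop
   vertex 1.7 3.0 2.6
   vertex 4.2 3.4 5.0
   vertex 3.3 0.6 0.4
  endloop
 endfacet
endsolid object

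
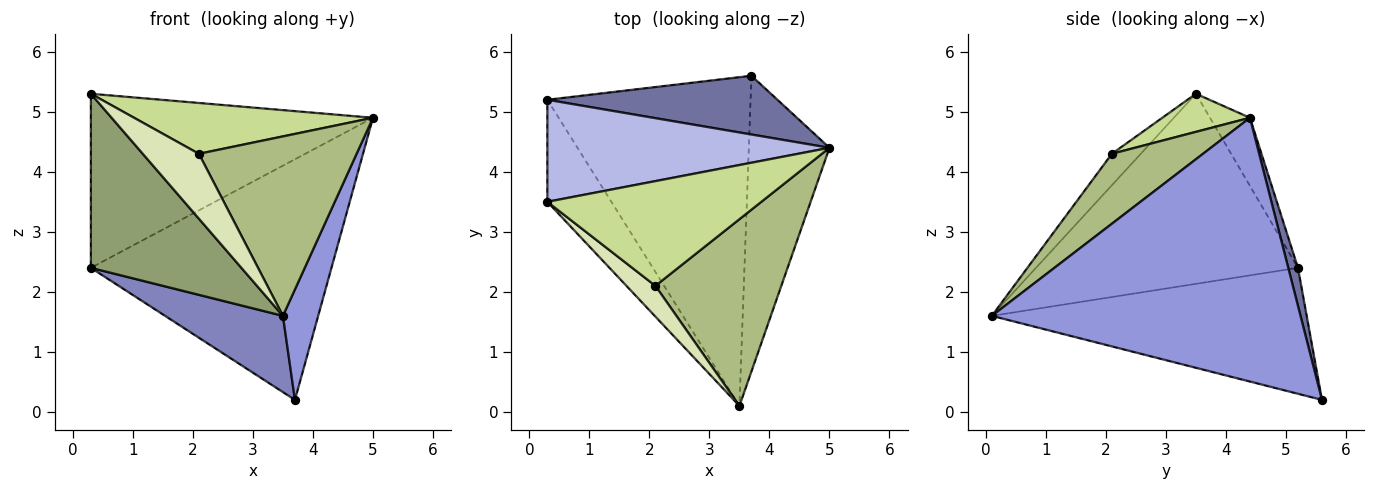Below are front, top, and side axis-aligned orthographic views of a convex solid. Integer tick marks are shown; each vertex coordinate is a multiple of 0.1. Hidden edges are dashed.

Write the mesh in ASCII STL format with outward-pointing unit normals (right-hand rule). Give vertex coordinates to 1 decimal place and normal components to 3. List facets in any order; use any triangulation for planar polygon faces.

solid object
 facet normal 0.039 0.971 0.237
  outer loop
   vertex 3.7 5.6 0.2
   vertex 0.3 5.2 2.4
   vertex 5.0 4.4 4.9
  endloop
 endfacet
 facet normal -0.517 -0.193 -0.834
  outer loop
   vertex 3.7 5.6 0.2
   vertex 3.5 0.1 1.6
   vertex 0.3 5.2 2.4
  endloop
 endfacet
 facet normal 0.951 -0.109 -0.291
  outer loop
   vertex 3.7 5.6 0.2
   vertex 5.0 4.4 4.9
   vertex 3.5 0.1 1.6
  endloop
 endfacet
 facet normal -0.121 0.856 0.502
  outer loop
   vertex 0.3 3.5 5.3
   vertex 5.0 4.4 4.9
   vertex 0.3 5.2 2.4
  endloop
 endfacet
 facet normal -0.832 -0.478 -0.280
  outer loop
   vertex 0.3 3.5 5.3
   vertex 0.3 5.2 2.4
   vertex 3.5 0.1 1.6
  endloop
 endfacet
 facet normal 0.372 -0.643 0.669
  outer loop
   vertex 2.1 2.1 4.3
   vertex 3.5 0.1 1.6
   vertex 5.0 4.4 4.9
  endloop
 endfacet
 facet normal 0.158 -0.431 0.888
  outer loop
   vertex 2.1 2.1 4.3
   vertex 5.0 4.4 4.9
   vertex 0.3 3.5 5.3
  endloop
 endfacet
 facet normal -0.422 -0.819 0.388
  outer loop
   vertex 2.1 2.1 4.3
   vertex 0.3 3.5 5.3
   vertex 3.5 0.1 1.6
  endloop
 endfacet
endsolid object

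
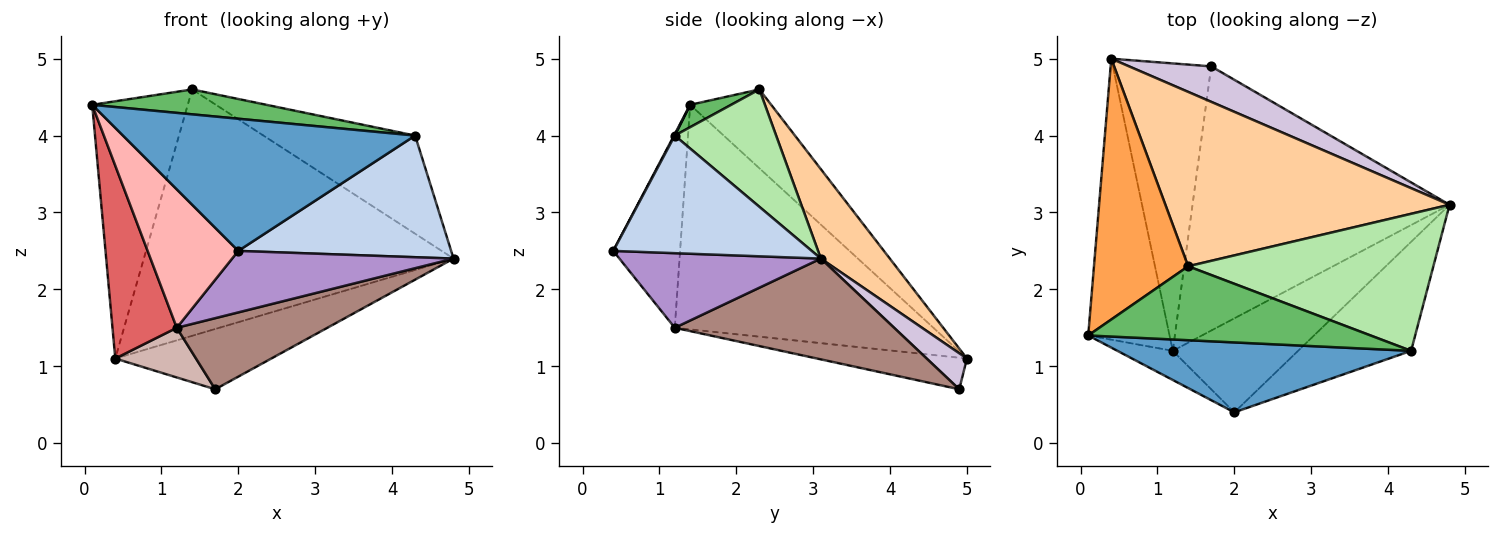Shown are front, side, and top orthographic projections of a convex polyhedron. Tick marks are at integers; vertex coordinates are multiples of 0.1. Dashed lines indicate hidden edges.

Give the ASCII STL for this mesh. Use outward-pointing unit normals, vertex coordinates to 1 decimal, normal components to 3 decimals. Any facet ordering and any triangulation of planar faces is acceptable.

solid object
 facet normal 0.002 -0.884 0.468
  outer loop
   vertex 4.3 1.2 4.0
   vertex 0.1 1.4 4.4
   vertex 2.0 0.4 2.5
  endloop
 endfacet
 facet normal 0.570 -0.612 -0.548
  outer loop
   vertex 4.3 1.2 4.0
   vertex 2.0 0.4 2.5
   vertex 4.8 3.1 2.4
  endloop
 endfacet
 facet normal -0.512 0.603 0.612
  outer loop
   vertex 1.4 2.3 4.6
   vertex 0.4 5.0 1.1
   vertex 0.1 1.4 4.4
  endloop
 endfacet
 facet normal 0.179 0.803 0.568
  outer loop
   vertex 1.4 2.3 4.6
   vertex 4.8 3.1 2.4
   vertex 0.4 5.0 1.1
  endloop
 endfacet
 facet normal 0.075 -0.318 0.945
  outer loop
   vertex 1.4 2.3 4.6
   vertex 0.1 1.4 4.4
   vertex 4.3 1.2 4.0
  endloop
 endfacet
 facet normal 0.363 0.543 0.758
  outer loop
   vertex 1.4 2.3 4.6
   vertex 4.3 1.2 4.0
   vertex 4.8 3.1 2.4
  endloop
 endfacet
 facet normal -0.916 -0.228 -0.332
  outer loop
   vertex 1.2 1.2 1.5
   vertex 0.1 1.4 4.4
   vertex 0.4 5.0 1.1
  endloop
 endfacet
 facet normal -0.585 -0.794 -0.167
  outer loop
   vertex 1.2 1.2 1.5
   vertex 2.0 0.4 2.5
   vertex 0.1 1.4 4.4
  endloop
 endfacet
 facet normal 0.446 -0.490 -0.749
  outer loop
   vertex 1.2 1.2 1.5
   vertex 4.8 3.1 2.4
   vertex 2.0 0.4 2.5
  endloop
 endfacet
 facet normal 0.217 0.841 0.495
  outer loop
   vertex 1.7 4.9 0.7
   vertex 0.4 5.0 1.1
   vertex 4.8 3.1 2.4
  endloop
 endfacet
 facet normal 0.354 -0.243 -0.903
  outer loop
   vertex 1.7 4.9 0.7
   vertex 4.8 3.1 2.4
   vertex 1.2 1.2 1.5
  endloop
 endfacet
 facet normal -0.302 -0.162 -0.940
  outer loop
   vertex 1.7 4.9 0.7
   vertex 1.2 1.2 1.5
   vertex 0.4 5.0 1.1
  endloop
 endfacet
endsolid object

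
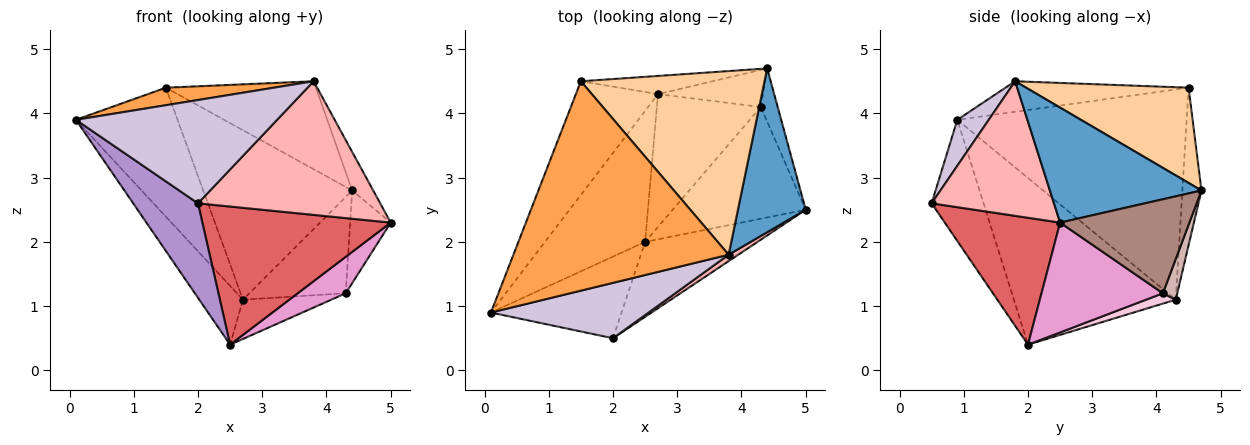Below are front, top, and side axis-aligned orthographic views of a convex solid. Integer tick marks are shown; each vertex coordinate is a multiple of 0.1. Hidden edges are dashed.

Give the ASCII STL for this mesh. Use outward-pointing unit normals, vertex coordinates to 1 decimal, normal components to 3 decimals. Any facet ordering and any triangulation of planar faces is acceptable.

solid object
 facet normal 0.855 0.119 0.504
  outer loop
   vertex 3.8 1.8 4.5
   vertex 5.0 2.5 2.3
   vertex 4.4 4.7 2.8
  endloop
 endfacet
 facet normal -0.835 0.225 -0.502
  outer loop
   vertex 2.7 4.3 1.1
   vertex 2.5 2.0 0.4
   vertex 0.1 0.9 3.9
  endloop
 endfacet
 facet normal -0.140 -0.083 0.987
  outer loop
   vertex 1.5 4.5 4.4
   vertex 0.1 0.9 3.9
   vertex 3.8 1.8 4.5
  endloop
 endfacet
 facet normal 0.424 0.391 0.817
  outer loop
   vertex 1.5 4.5 4.4
   vertex 3.8 1.8 4.5
   vertex 4.4 4.7 2.8
  endloop
 endfacet
 facet normal -0.861 0.382 -0.336
  outer loop
   vertex 1.5 4.5 4.4
   vertex 2.7 4.3 1.1
   vertex 0.1 0.9 3.9
  endloop
 endfacet
 facet normal -0.126 0.986 -0.106
  outer loop
   vertex 1.5 4.5 4.4
   vertex 4.4 4.7 2.8
   vertex 2.7 4.3 1.1
  endloop
 endfacet
 facet normal 0.474 -0.774 -0.420
  outer loop
   vertex 2.0 0.5 2.6
   vertex 2.5 2.0 0.4
   vertex 5.0 2.5 2.3
  endloop
 endfacet
 facet normal 0.557 -0.830 0.040
  outer loop
   vertex 2.0 0.5 2.6
   vertex 5.0 2.5 2.3
   vertex 3.8 1.8 4.5
  endloop
 endfacet
 facet normal -0.519 -0.647 -0.559
  outer loop
   vertex 2.0 0.5 2.6
   vertex 0.1 0.9 3.9
   vertex 2.5 2.0 0.4
  endloop
 endfacet
 facet normal 0.136 -0.873 0.468
  outer loop
   vertex 2.0 0.5 2.6
   vertex 3.8 1.8 4.5
   vertex 0.1 0.9 3.9
  endloop
 endfacet
 facet normal 0.940 0.295 -0.169
  outer loop
   vertex 4.3 4.1 1.2
   vertex 4.4 4.7 2.8
   vertex 5.0 2.5 2.3
  endloop
 endfacet
 facet normal 0.138 0.925 -0.355
  outer loop
   vertex 4.3 4.1 1.2
   vertex 2.7 4.3 1.1
   vertex 4.4 4.7 2.8
  endloop
 endfacet
 facet normal 0.617 -0.244 -0.748
  outer loop
   vertex 4.3 4.1 1.2
   vertex 5.0 2.5 2.3
   vertex 2.5 2.0 0.4
  endloop
 endfacet
 facet normal 0.095 0.282 -0.955
  outer loop
   vertex 4.3 4.1 1.2
   vertex 2.5 2.0 0.4
   vertex 2.7 4.3 1.1
  endloop
 endfacet
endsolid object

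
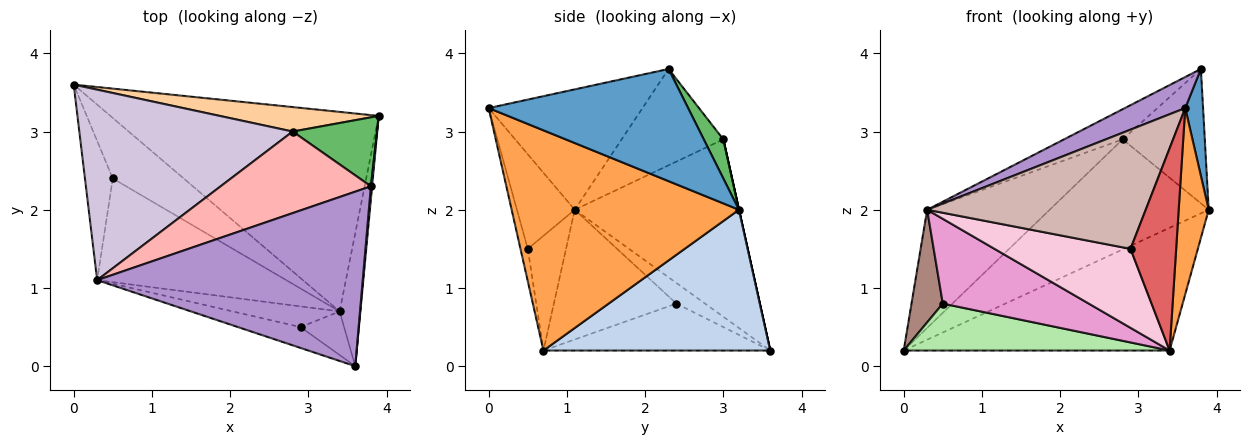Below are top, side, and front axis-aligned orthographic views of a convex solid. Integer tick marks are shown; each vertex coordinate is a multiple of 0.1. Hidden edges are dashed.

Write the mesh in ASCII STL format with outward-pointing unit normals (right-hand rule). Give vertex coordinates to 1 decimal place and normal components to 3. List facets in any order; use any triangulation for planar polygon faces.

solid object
 facet normal 0.996 -0.089 0.011
  outer loop
   vertex 3.8 2.3 3.8
   vertex 3.6 0.0 3.3
   vertex 3.9 3.2 2.0
  endloop
 endfacet
 facet normal 0.408 0.478 -0.778
  outer loop
   vertex 3.4 0.7 0.2
   vertex 0.0 3.6 0.2
   vertex 3.9 3.2 2.0
  endloop
 endfacet
 facet normal 0.987 -0.130 -0.093
  outer loop
   vertex 3.4 0.7 0.2
   vertex 3.9 3.2 2.0
   vertex 3.6 0.0 3.3
  endloop
 endfacet
 facet normal 0.000 0.976 0.217
  outer loop
   vertex 2.8 3.0 2.9
   vertex 3.9 3.2 2.0
   vertex 0.0 3.6 0.2
  endloop
 endfacet
 facet normal 0.207 0.870 0.447
  outer loop
   vertex 2.8 3.0 2.9
   vertex 3.8 2.3 3.8
   vertex 3.9 3.2 2.0
  endloop
 endfacet
 facet normal -0.463 -0.543 -0.700
  outer loop
   vertex 0.5 2.4 0.8
   vertex 0.0 3.6 0.2
   vertex 3.4 0.7 0.2
  endloop
 endfacet
 facet normal -0.155 -0.966 -0.208
  outer loop
   vertex 2.9 0.5 1.5
   vertex 3.4 0.7 0.2
   vertex 3.6 0.0 3.3
  endloop
 endfacet
 facet normal -0.515 0.297 0.804
  outer loop
   vertex 0.3 1.1 2.0
   vertex 3.8 2.3 3.8
   vertex 2.8 3.0 2.9
  endloop
 endfacet
 facet normal -0.408 -0.160 0.899
  outer loop
   vertex 0.3 1.1 2.0
   vertex 3.6 0.0 3.3
   vertex 3.8 2.3 3.8
  endloop
 endfacet
 facet normal -0.577 0.430 0.694
  outer loop
   vertex 0.3 1.1 2.0
   vertex 2.8 3.0 2.9
   vertex 0.0 3.6 0.2
  endloop
 endfacet
 facet normal -0.499 -0.545 -0.674
  outer loop
   vertex 0.3 1.1 2.0
   vertex 0.0 3.6 0.2
   vertex 0.5 2.4 0.8
  endloop
 endfacet
 facet normal -0.252 -0.953 -0.167
  outer loop
   vertex 0.3 1.1 2.0
   vertex 2.9 0.5 1.5
   vertex 3.6 0.0 3.3
  endloop
 endfacet
 facet normal -0.469 -0.559 -0.684
  outer loop
   vertex 0.3 1.1 2.0
   vertex 0.5 2.4 0.8
   vertex 3.4 0.7 0.2
  endloop
 endfacet
 facet normal -0.262 -0.933 -0.245
  outer loop
   vertex 0.3 1.1 2.0
   vertex 3.4 0.7 0.2
   vertex 2.9 0.5 1.5
  endloop
 endfacet
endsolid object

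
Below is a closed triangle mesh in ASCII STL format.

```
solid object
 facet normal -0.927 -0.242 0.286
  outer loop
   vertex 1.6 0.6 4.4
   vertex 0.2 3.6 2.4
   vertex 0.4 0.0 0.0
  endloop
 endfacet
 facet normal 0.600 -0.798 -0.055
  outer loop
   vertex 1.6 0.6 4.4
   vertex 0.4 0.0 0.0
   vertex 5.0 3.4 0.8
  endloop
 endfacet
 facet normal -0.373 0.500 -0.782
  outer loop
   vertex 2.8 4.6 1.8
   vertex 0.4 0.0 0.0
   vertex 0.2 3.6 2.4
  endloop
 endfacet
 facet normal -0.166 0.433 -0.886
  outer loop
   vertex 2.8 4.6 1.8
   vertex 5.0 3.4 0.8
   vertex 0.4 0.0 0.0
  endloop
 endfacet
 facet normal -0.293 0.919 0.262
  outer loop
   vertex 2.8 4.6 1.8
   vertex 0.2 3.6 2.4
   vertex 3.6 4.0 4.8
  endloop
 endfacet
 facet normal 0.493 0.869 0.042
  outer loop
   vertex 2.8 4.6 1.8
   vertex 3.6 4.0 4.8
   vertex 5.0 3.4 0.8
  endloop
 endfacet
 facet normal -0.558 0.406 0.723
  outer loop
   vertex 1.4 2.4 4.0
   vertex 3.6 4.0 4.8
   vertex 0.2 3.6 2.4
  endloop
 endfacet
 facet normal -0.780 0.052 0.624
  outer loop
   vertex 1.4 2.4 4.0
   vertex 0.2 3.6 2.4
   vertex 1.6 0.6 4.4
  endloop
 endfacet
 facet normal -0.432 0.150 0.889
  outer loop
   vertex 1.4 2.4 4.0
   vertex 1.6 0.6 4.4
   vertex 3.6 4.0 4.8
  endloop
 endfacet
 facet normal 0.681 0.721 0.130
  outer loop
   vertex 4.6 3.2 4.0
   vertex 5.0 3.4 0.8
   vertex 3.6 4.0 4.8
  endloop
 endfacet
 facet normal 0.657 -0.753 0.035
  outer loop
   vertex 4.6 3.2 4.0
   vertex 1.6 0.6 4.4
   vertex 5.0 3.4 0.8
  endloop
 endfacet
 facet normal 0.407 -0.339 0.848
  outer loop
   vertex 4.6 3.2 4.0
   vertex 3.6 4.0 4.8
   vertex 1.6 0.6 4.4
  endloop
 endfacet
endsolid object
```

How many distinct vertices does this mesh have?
8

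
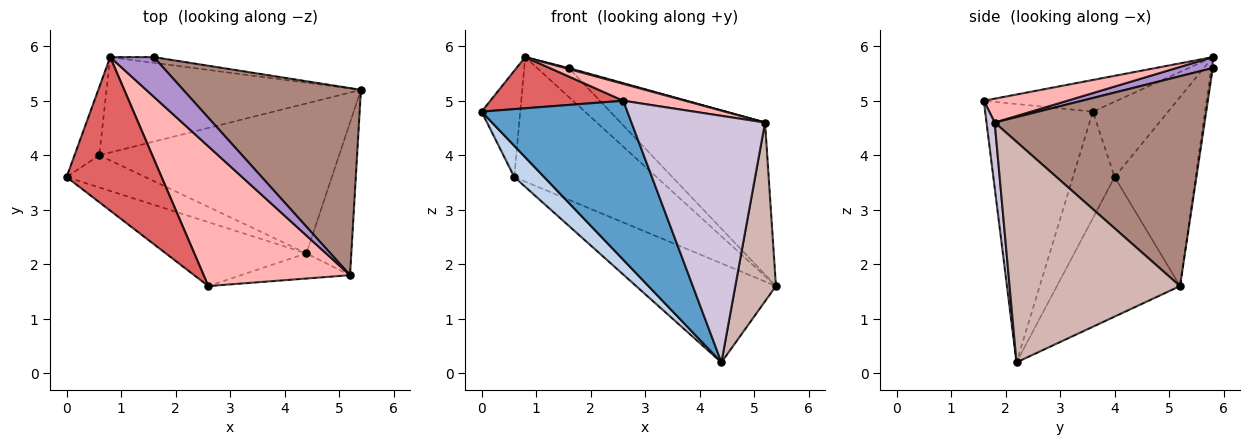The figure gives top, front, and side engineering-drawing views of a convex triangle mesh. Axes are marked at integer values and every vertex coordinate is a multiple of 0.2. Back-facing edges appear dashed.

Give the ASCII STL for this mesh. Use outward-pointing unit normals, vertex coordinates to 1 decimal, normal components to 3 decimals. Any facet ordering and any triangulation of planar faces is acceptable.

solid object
 facet normal -0.565 -0.765 -0.308
  outer loop
   vertex 4.4 2.2 0.2
   vertex 2.6 1.6 5.0
   vertex 0.0 3.6 4.8
  endloop
 endfacet
 facet normal -0.697 -0.499 -0.515
  outer loop
   vertex 0.6 4.0 3.6
   vertex 4.4 2.2 0.2
   vertex 0.0 3.6 4.8
  endloop
 endfacet
 facet normal -0.437 0.496 -0.751
  outer loop
   vertex 0.6 4.0 3.6
   vertex 5.4 5.2 1.6
   vertex 4.4 2.2 0.2
  endloop
 endfacet
 facet normal -0.048 0.980 -0.193
  outer loop
   vertex 0.8 5.8 5.8
   vertex 1.6 5.8 5.6
   vertex 5.4 5.2 1.6
  endloop
 endfacet
 facet normal -0.412 0.723 -0.554
  outer loop
   vertex 0.8 5.8 5.8
   vertex 5.4 5.2 1.6
   vertex 0.6 4.0 3.6
  endloop
 endfacet
 facet normal -0.854 0.438 -0.281
  outer loop
   vertex 0.8 5.8 5.8
   vertex 0.6 4.0 3.6
   vertex 0.0 3.6 4.8
  endloop
 endfacet
 facet normal -0.302 -0.302 0.905
  outer loop
   vertex 0.8 5.8 5.8
   vertex 0.0 3.6 4.8
   vertex 2.6 1.6 5.0
  endloop
 endfacet
 facet normal 0.160 -0.118 0.980
  outer loop
   vertex 5.2 1.8 4.6
   vertex 0.8 5.8 5.8
   vertex 2.6 1.6 5.0
  endloop
 endfacet
 facet normal 0.242 -0.024 0.970
  outer loop
   vertex 5.2 1.8 4.6
   vertex 1.6 5.8 5.6
   vertex 0.8 5.8 5.8
  endloop
 endfacet
 facet normal 0.061 -0.993 -0.101
  outer loop
   vertex 5.2 1.8 4.6
   vertex 2.6 1.6 5.0
   vertex 4.4 2.2 0.2
  endloop
 endfacet
 facet normal 0.676 0.465 0.572
  outer loop
   vertex 5.2 1.8 4.6
   vertex 5.4 5.2 1.6
   vertex 1.6 5.8 5.6
  endloop
 endfacet
 facet normal 0.954 -0.227 -0.194
  outer loop
   vertex 5.2 1.8 4.6
   vertex 4.4 2.2 0.2
   vertex 5.4 5.2 1.6
  endloop
 endfacet
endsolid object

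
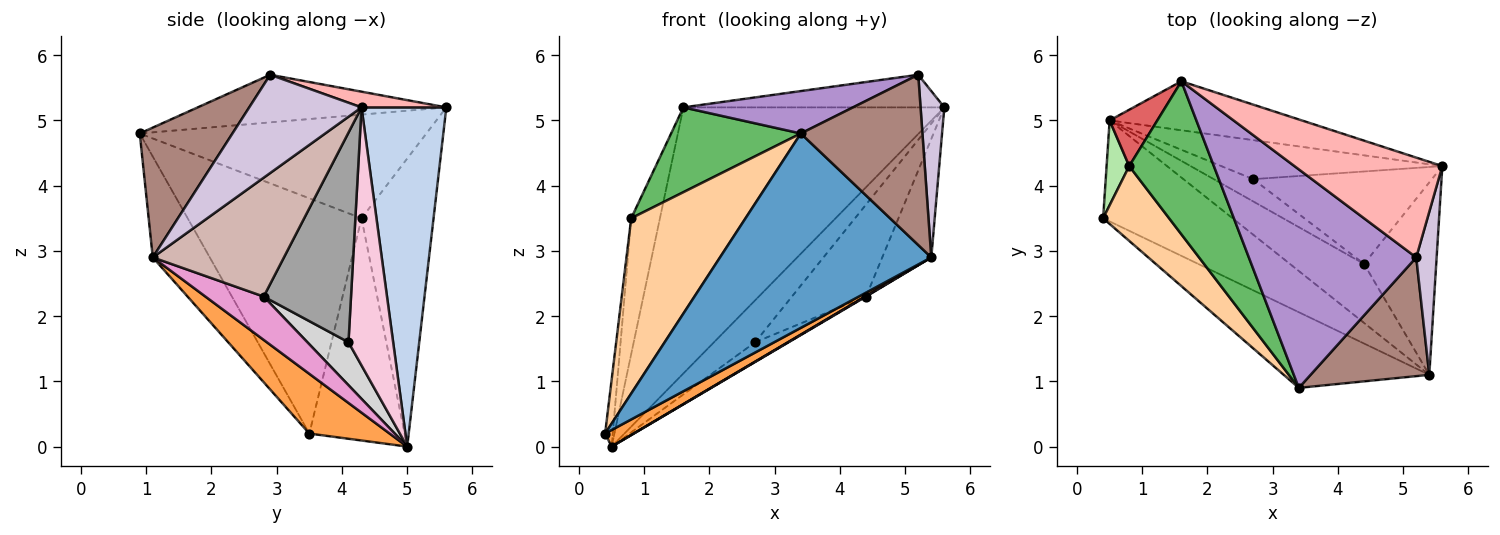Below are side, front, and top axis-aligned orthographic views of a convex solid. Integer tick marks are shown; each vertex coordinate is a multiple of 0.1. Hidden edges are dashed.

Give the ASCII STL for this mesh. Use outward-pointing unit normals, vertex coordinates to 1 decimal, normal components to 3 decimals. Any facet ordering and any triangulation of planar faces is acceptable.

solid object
 facet normal -0.244 -0.904 -0.352
  outer loop
   vertex 5.4 1.1 2.9
   vertex 3.4 0.9 4.8
   vertex 0.4 3.5 0.2
  endloop
 endfacet
 facet normal 0.304 0.937 -0.172
  outer loop
   vertex 0.5 5.0 0.0
   vertex 1.6 5.6 5.2
   vertex 5.6 4.3 5.2
  endloop
 endfacet
 facet normal 0.414 -0.147 -0.898
  outer loop
   vertex 0.5 5.0 0.0
   vertex 5.4 1.1 2.9
   vertex 0.4 3.5 0.2
  endloop
 endfacet
 facet normal -0.814 -0.535 0.228
  outer loop
   vertex 0.8 4.3 3.5
   vertex 0.4 3.5 0.2
   vertex 3.4 0.9 4.8
  endloop
 endfacet
 facet normal -0.731 -0.331 0.597
  outer loop
   vertex 0.8 4.3 3.5
   vertex 3.4 0.9 4.8
   vertex 1.6 5.6 5.2
  endloop
 endfacet
 facet normal -0.992 0.080 0.101
  outer loop
   vertex 0.8 4.3 3.5
   vertex 0.5 5.0 0.0
   vertex 0.4 3.5 0.2
  endloop
 endfacet
 facet normal -0.918 0.366 0.152
  outer loop
   vertex 0.8 4.3 3.5
   vertex 1.6 5.6 5.2
   vertex 0.5 5.0 0.0
  endloop
 endfacet
 facet normal 0.100 0.309 0.946
  outer loop
   vertex 5.2 2.9 5.7
   vertex 5.6 4.3 5.2
   vertex 1.6 5.6 5.2
  endloop
 endfacet
 facet normal -0.269 -0.183 0.946
  outer loop
   vertex 5.2 2.9 5.7
   vertex 1.6 5.6 5.2
   vertex 3.4 0.9 4.8
  endloop
 endfacet
 facet normal 0.959 -0.203 0.199
  outer loop
   vertex 5.2 2.9 5.7
   vertex 5.4 1.1 2.9
   vertex 5.6 4.3 5.2
  endloop
 endfacet
 facet normal 0.530 -0.695 0.485
  outer loop
   vertex 5.2 2.9 5.7
   vertex 3.4 0.9 4.8
   vertex 5.4 1.1 2.9
  endloop
 endfacet
 facet normal 0.814 0.304 -0.494
  outer loop
   vertex 4.4 2.8 2.3
   vertex 5.6 4.3 5.2
   vertex 5.4 1.1 2.9
  endloop
 endfacet
 facet normal 0.505 -0.008 -0.863
  outer loop
   vertex 4.4 2.8 2.3
   vertex 5.4 1.1 2.9
   vertex 0.5 5.0 0.0
  endloop
 endfacet
 facet normal 0.622 0.573 -0.533
  outer loop
   vertex 2.7 4.1 1.6
   vertex 0.5 5.0 0.0
   vertex 5.6 4.3 5.2
  endloop
 endfacet
 facet normal 0.639 0.542 -0.545
  outer loop
   vertex 2.7 4.1 1.6
   vertex 5.6 4.3 5.2
   vertex 4.4 2.8 2.3
  endloop
 endfacet
 facet normal 0.632 0.514 -0.580
  outer loop
   vertex 2.7 4.1 1.6
   vertex 4.4 2.8 2.3
   vertex 0.5 5.0 0.0
  endloop
 endfacet
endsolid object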